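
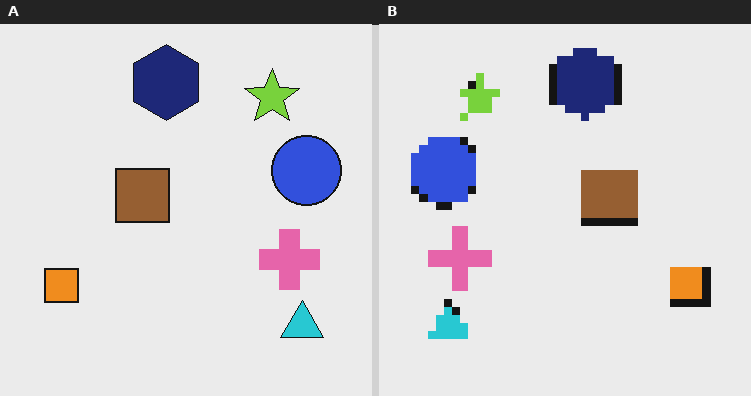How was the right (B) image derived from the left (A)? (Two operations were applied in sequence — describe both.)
The right (B) image is the left (A) moderately pixelated, then flipped horizontally (left ↔ right).

Shapes are reduced to large square blocks; fine edges and outlines are lost — a downscale-then-upscale (mosaic) effect. The orange square is in the bottom-left of the left (A) image and the bottom-right of the right (B) — shapes on opposite sides of the vertical midline have swapped in a mirror flip.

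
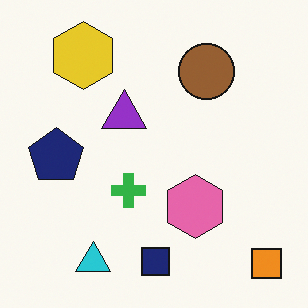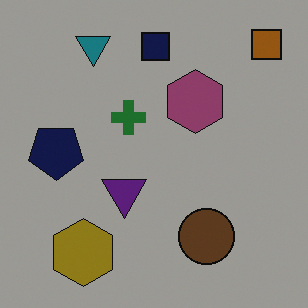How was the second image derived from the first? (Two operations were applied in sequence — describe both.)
This is the original image flipped vertically (top ↔ bottom), then substantially darkened.

The orange square is in the bottom-right of the first image and the top-right of the second — shapes on opposite sides of the horizontal midline have swapped in a mirror flip. Every pixel — background and shapes alike — is uniformly darkened.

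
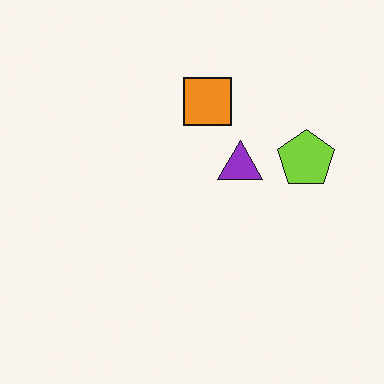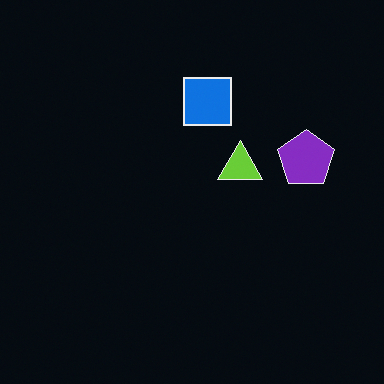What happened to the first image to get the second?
The transformation is: color-inverted (negative).

The light background has become dark and every shape's color is its complement — a photographic negative.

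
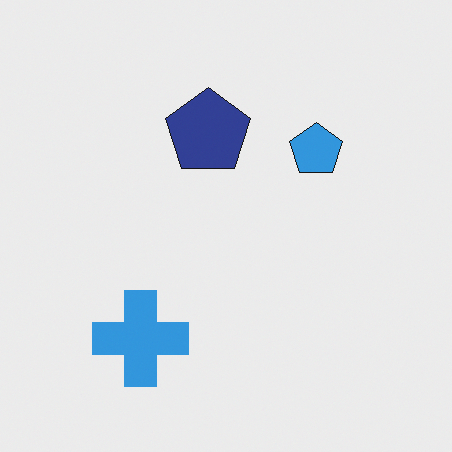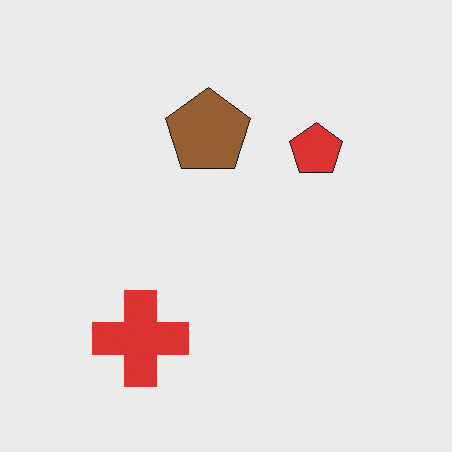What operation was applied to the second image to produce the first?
The image was hue-shifted by a large amount.

Every shape's color has rotated by the same amount around the hue wheel — a uniform hue shift.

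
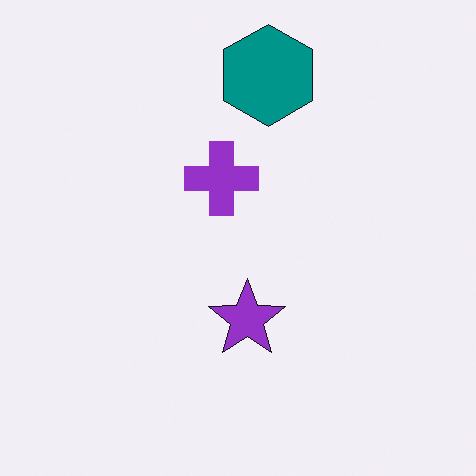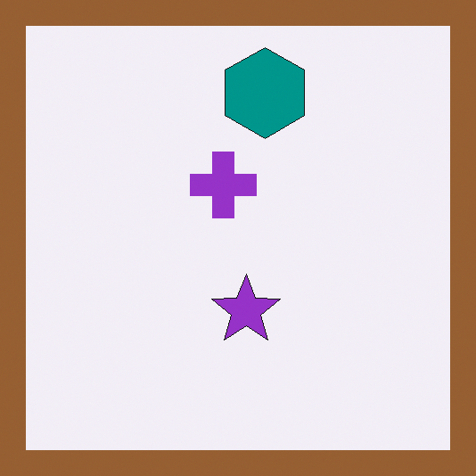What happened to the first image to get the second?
The transformation is: framed with a brown border.

A solid brown frame runs around the edge of the second image, with the content slightly shrunk inside it.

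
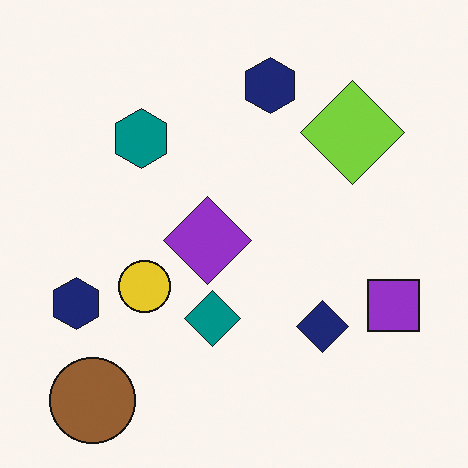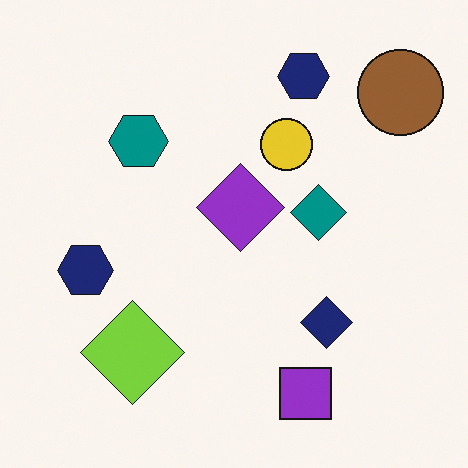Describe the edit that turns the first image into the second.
It was transposed (reflected across the top-left ↔ bottom-right diagonal).

Shapes have swapped their row and column positions — what was in the top-right is now in the bottom-left — a diagonal reflection.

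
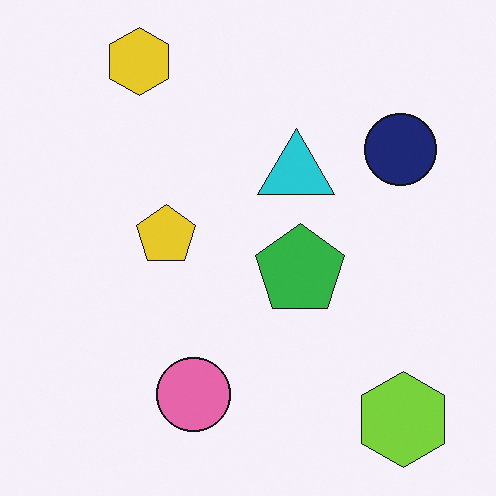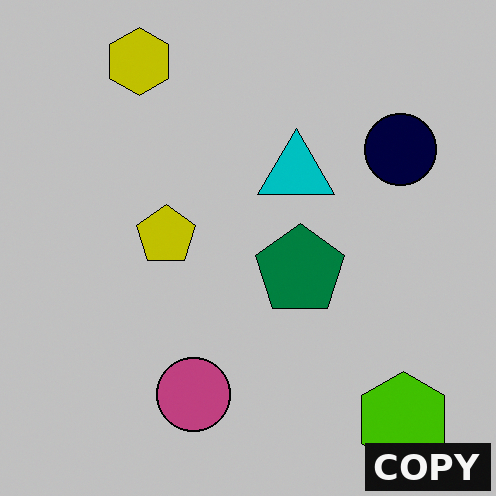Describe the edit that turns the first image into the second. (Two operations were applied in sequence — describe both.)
This is the original image heavily posterized to just a handful of flat colors, then watermarked with the text "COPY" in the lower-right corner.

Each flat color has snapped to a coarser quantized level — most visibly, the near-white background has dropped to a flat grey. A dark label reading "COPY" appears in the lower-right corner.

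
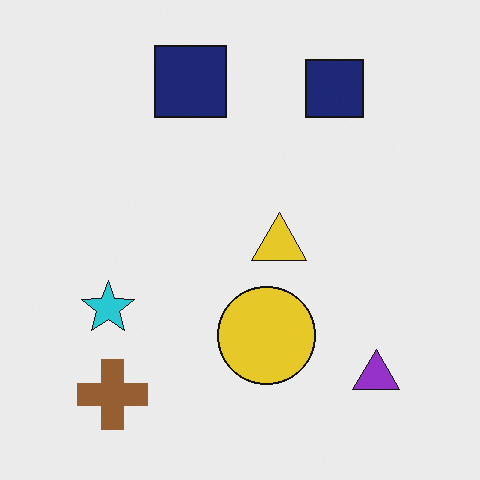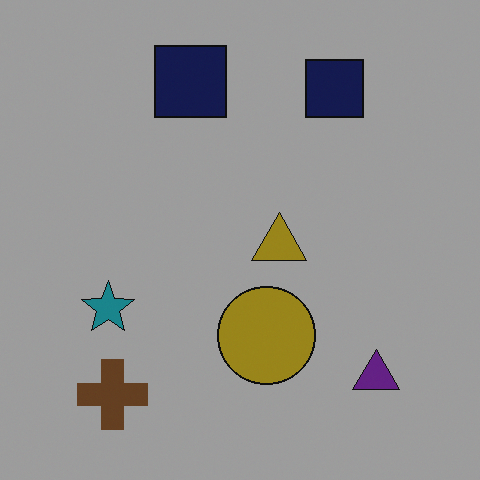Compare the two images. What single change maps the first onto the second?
The second image is the first substantially darkened.

Every pixel — background and shapes alike — is uniformly darkened.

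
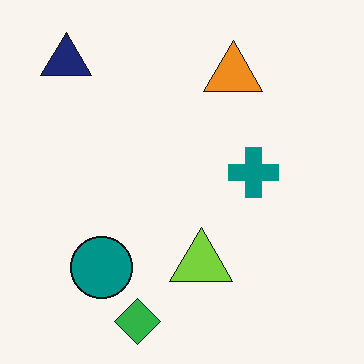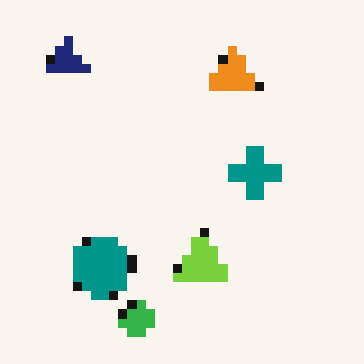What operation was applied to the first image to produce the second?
It was coarsely pixelated.

Shapes are reduced to large square blocks; fine edges and outlines are lost — a downscale-then-upscale (mosaic) effect.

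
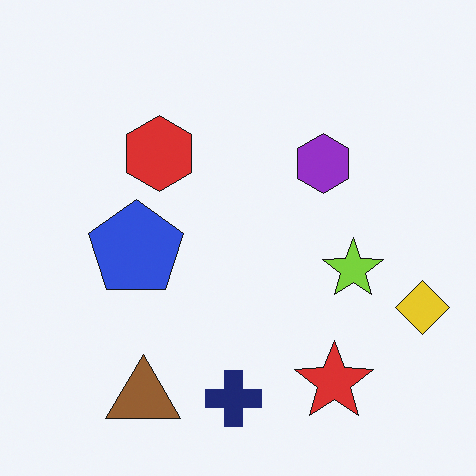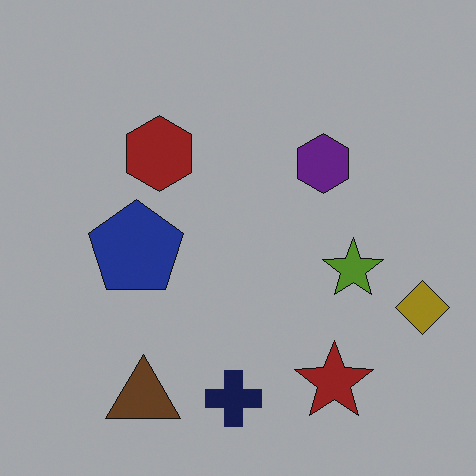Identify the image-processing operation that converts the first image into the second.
It was darkened a lot.

Every pixel — background and shapes alike — is uniformly darkened.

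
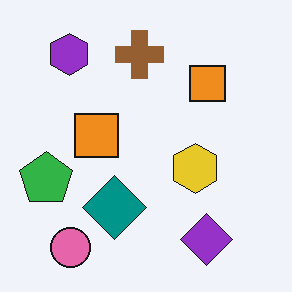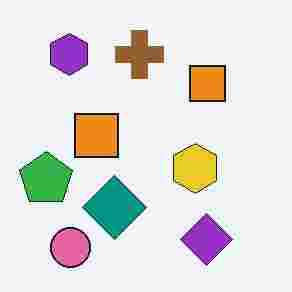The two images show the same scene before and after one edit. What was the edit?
It was heavily JPEG-compressed with obvious blocking artifacts.

Blocky 8×8 compression artifacts appear around shape edges and the flat background shows ringing — characteristic JPEG degradation.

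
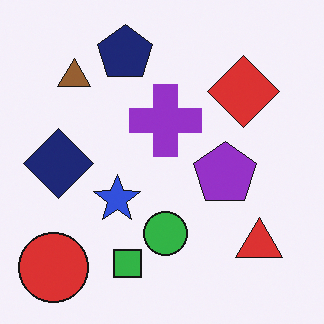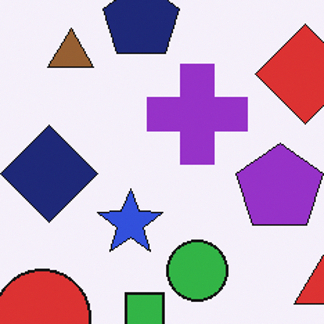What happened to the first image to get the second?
This is the original image cropped to a modestly smaller region and rescaled.

The visible shapes are larger and the field of view is narrower; shapes near the original edges may be partly or wholly outside the frame — a crop-and-rescale.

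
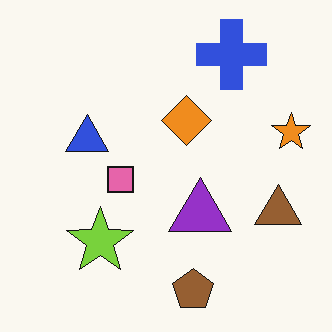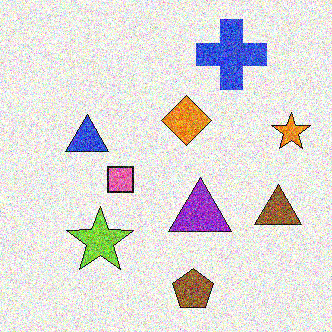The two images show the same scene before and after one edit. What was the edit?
The second image is the first degraded with heavy additive noise.

Random speckle covers the whole image, including the flat background.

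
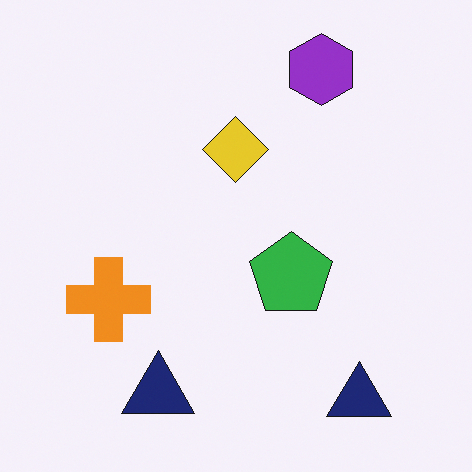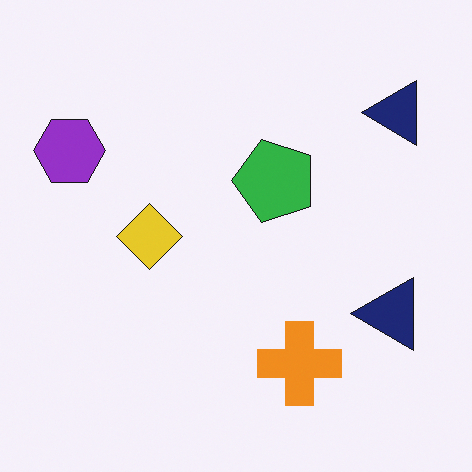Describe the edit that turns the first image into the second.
The second image is the first rotated 90° counter-clockwise.

The purple hexagon sits in the top-right of the first image and the top-left of the second — consistent with a whole-image 90° counter-clockwise rotation.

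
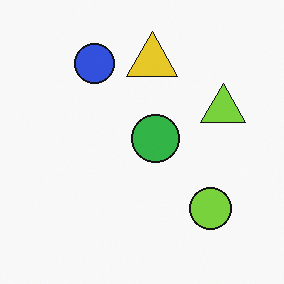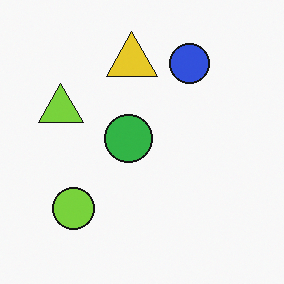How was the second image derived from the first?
The second image is the first flipped horizontally (left ↔ right).

The lime triangle is in the right of the first image and the left of the second — shapes on opposite sides of the vertical midline have swapped in a mirror flip.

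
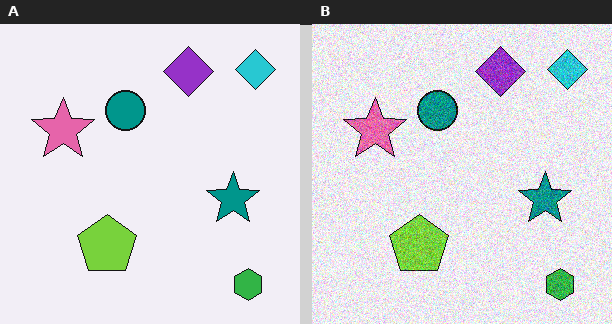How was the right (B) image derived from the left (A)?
The transformation is: degraded with a thick layer of grain.

Random speckle covers the whole image, including the flat background.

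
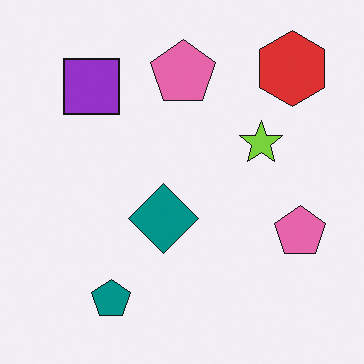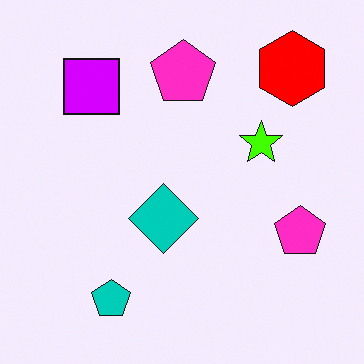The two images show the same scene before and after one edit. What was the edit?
The transformation is: heavily oversaturated.

All colors are more vivid — a global saturation change.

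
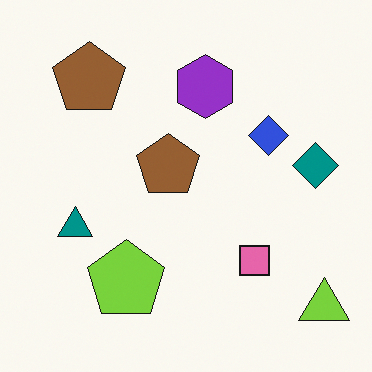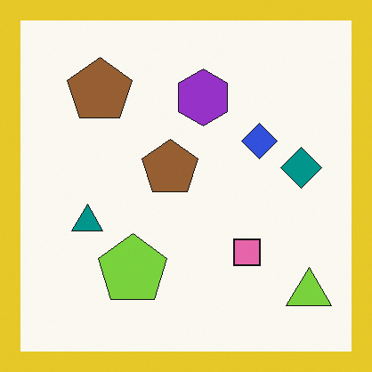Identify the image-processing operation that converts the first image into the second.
The second image is the first framed with a yellow border.

A solid yellow frame runs around the edge of the second image, with the content slightly shrunk inside it.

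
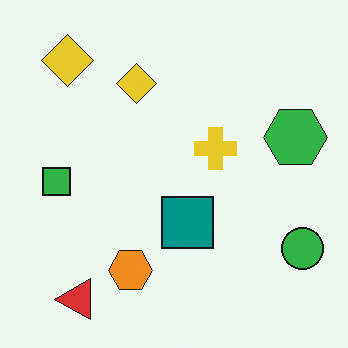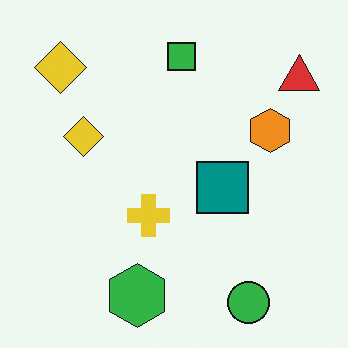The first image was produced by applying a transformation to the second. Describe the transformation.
It was transposed (reflected across the top-left ↔ bottom-right diagonal).

Shapes have swapped their row and column positions — what was in the top-right is now in the bottom-left — a diagonal reflection.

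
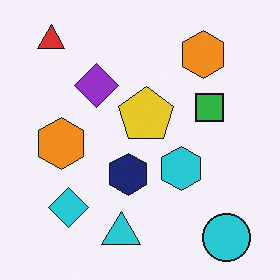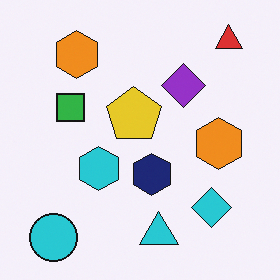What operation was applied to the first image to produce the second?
The image was flipped horizontally (left ↔ right).

The red triangle is in the top-left of the first image and the top-right of the second — shapes on opposite sides of the vertical midline have swapped in a mirror flip.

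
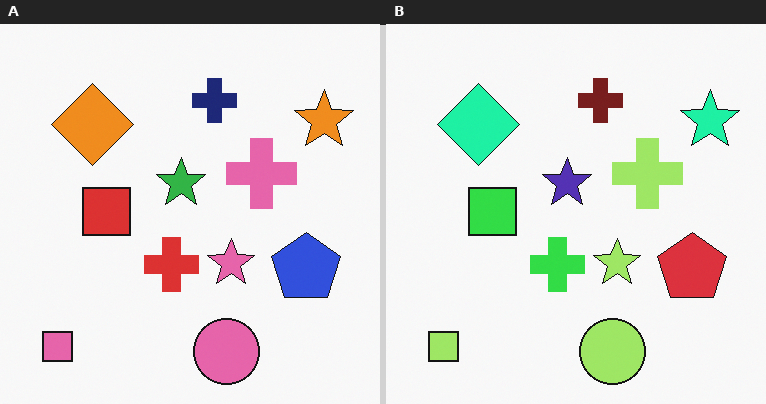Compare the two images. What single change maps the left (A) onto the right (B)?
The transformation is: hue-shifted through roughly a third of the color wheel.

Every shape's color has rotated by the same amount around the hue wheel — a uniform hue shift.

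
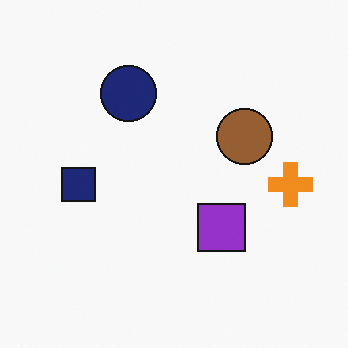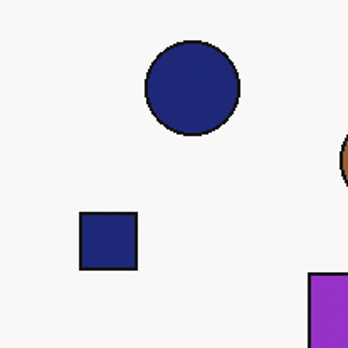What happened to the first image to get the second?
Cropped to a noticeably smaller region and rescaled.

The visible shapes are larger and the field of view is narrower; shapes near the original edges may be partly or wholly outside the frame — a crop-and-rescale.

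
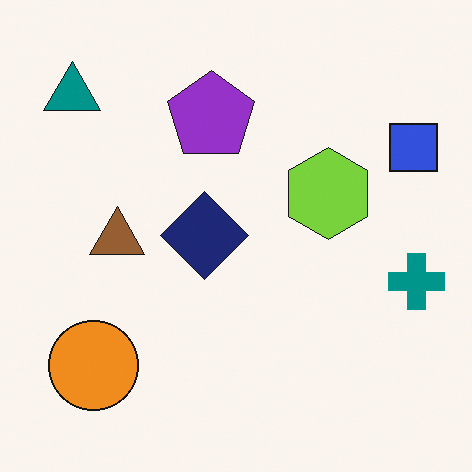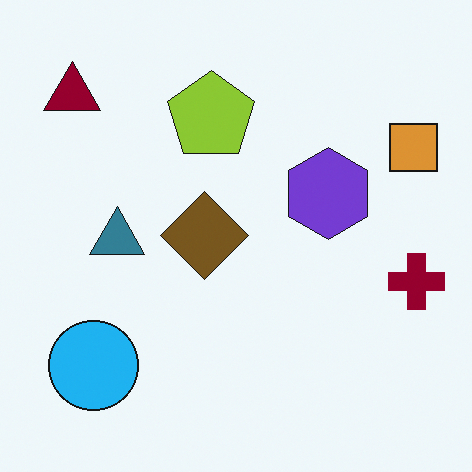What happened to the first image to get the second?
This is the original image hue-shifted through roughly half the color wheel.

Every shape's color has rotated by the same amount around the hue wheel — a uniform hue shift.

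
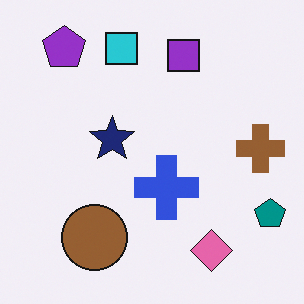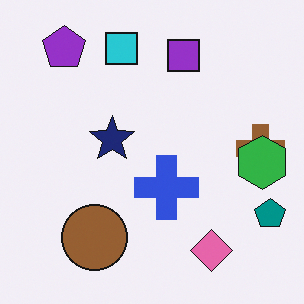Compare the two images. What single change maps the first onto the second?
The second image is the first overlaid with an additional green hexagon.

A green hexagon appears in the second image that is absent from the first.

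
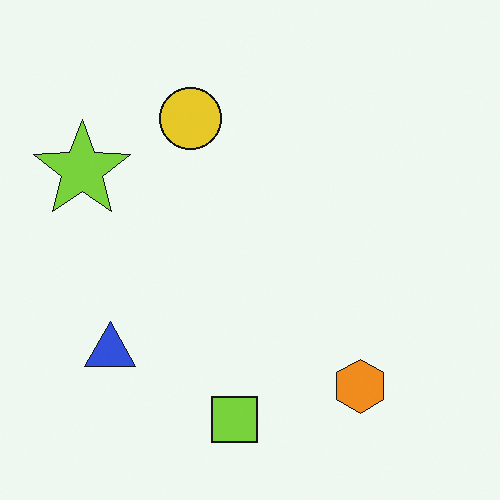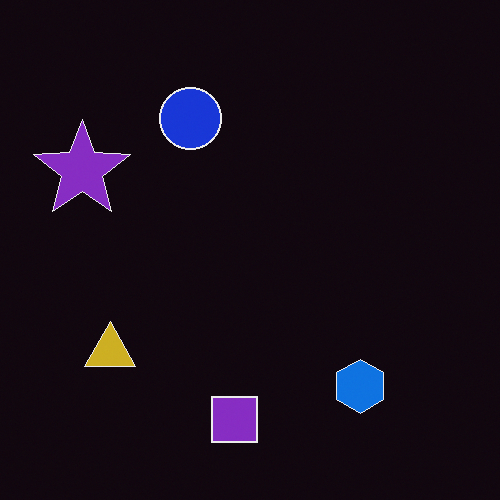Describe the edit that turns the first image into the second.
This is the original image color-inverted (negative).

The light background has become dark and every shape's color is its complement — a photographic negative.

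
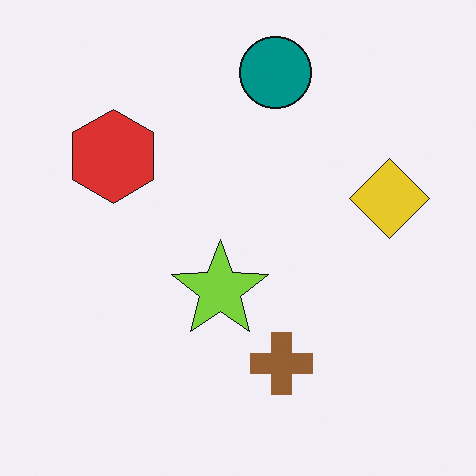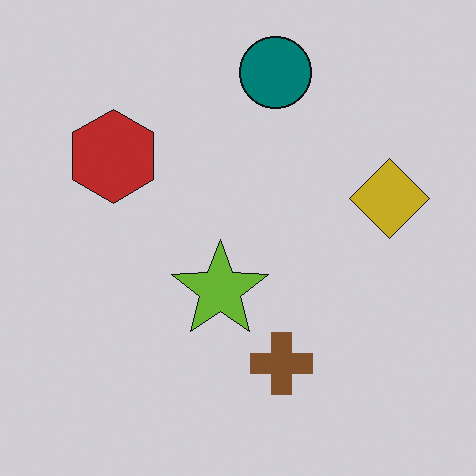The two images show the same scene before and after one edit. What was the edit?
Darkened a little.

Every pixel — background and shapes alike — is uniformly darkened.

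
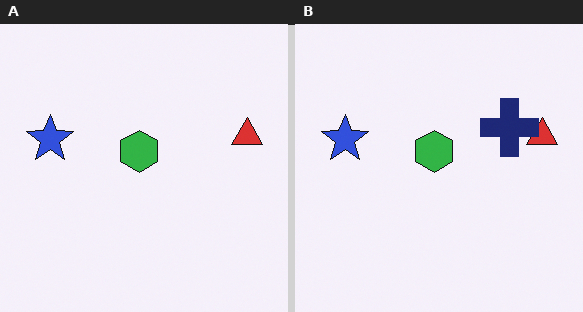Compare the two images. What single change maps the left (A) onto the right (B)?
The image was overlaid with an additional navy cross.

A navy cross appears in the right (B) image that is absent from the left (A).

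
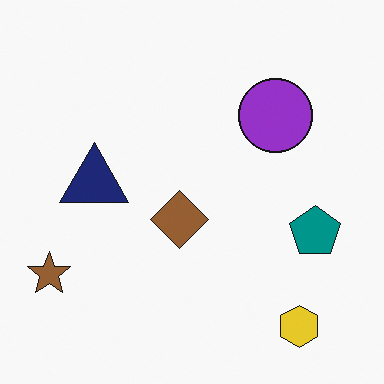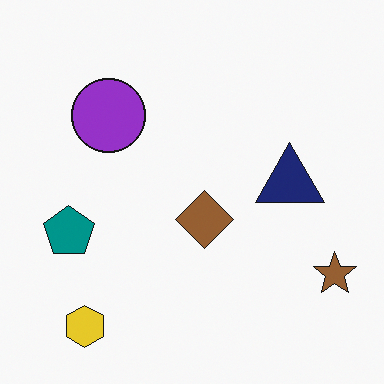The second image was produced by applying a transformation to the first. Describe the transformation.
The transformation is: flipped horizontally (left ↔ right).

The brown star is in the bottom-left of the first image and the bottom-right of the second — shapes on opposite sides of the vertical midline have swapped in a mirror flip.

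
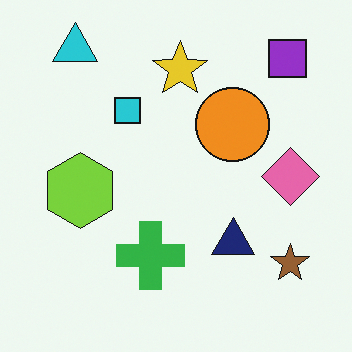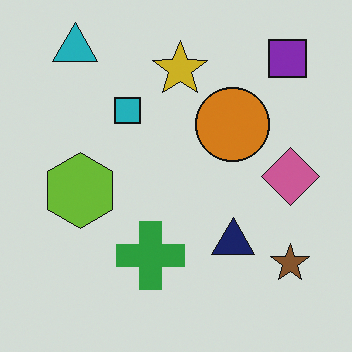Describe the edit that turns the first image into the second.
It was darkened a little.

Every pixel — background and shapes alike — is uniformly darkened.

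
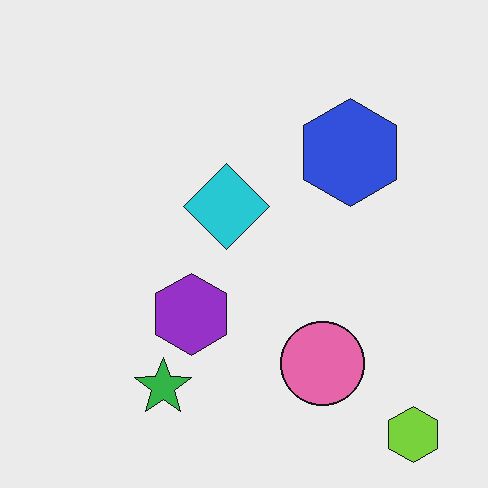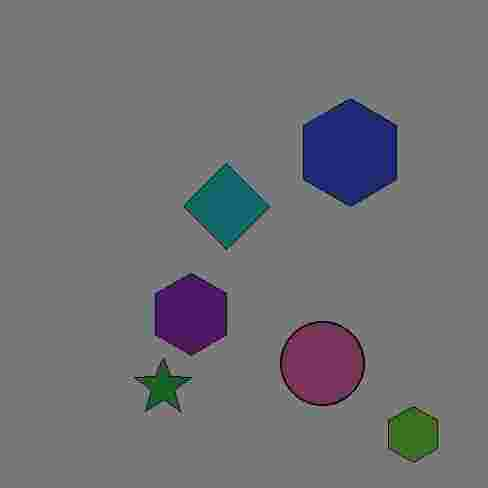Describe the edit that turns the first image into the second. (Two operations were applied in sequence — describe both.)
Noticeably darkened, then degraded with heavy JPEG compression.

Every pixel — background and shapes alike — is uniformly darkened. Blocky 8×8 compression artifacts appear around shape edges and the flat background shows ringing — characteristic JPEG degradation.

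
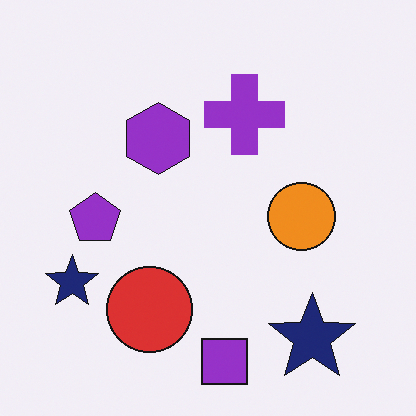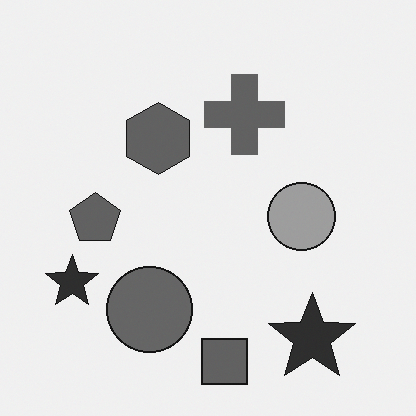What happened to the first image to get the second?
It was converted to grayscale.

All color is removed — every shape is now a shade of grey.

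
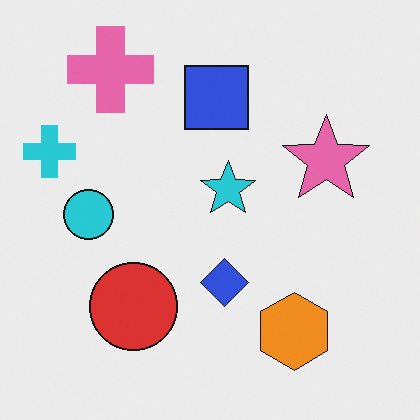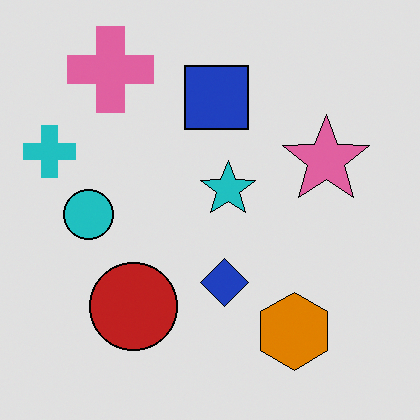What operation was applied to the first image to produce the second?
It was posterized to a reduced palette.

Each flat color has snapped to a coarser quantized level — most visibly, the near-white background has dropped to a flat grey.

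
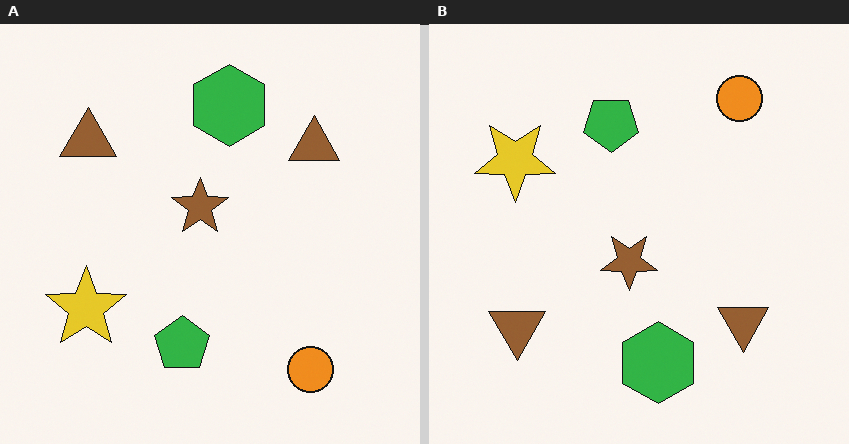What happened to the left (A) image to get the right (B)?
Flipped vertically (top ↔ bottom).

The orange circle is in the bottom-right of the left (A) image and the top-right of the right (B) — shapes on opposite sides of the horizontal midline have swapped in a mirror flip.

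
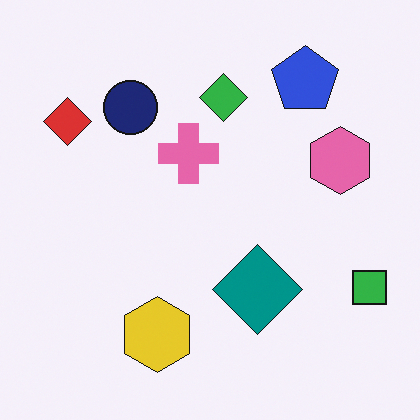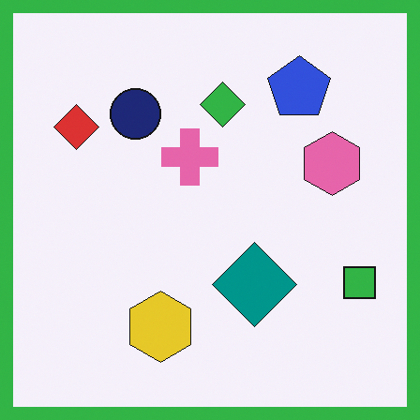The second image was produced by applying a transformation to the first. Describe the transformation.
It was framed with a green border.

A solid green frame runs around the edge of the second image, with the content slightly shrunk inside it.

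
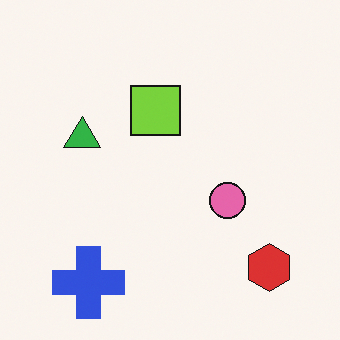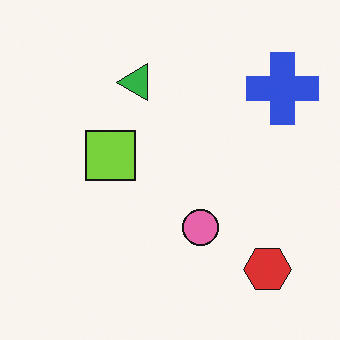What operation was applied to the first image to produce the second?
This is the original image transposed (reflected across the top-left ↔ bottom-right diagonal).

Shapes have swapped their row and column positions — what was in the top-right is now in the bottom-left — a diagonal reflection.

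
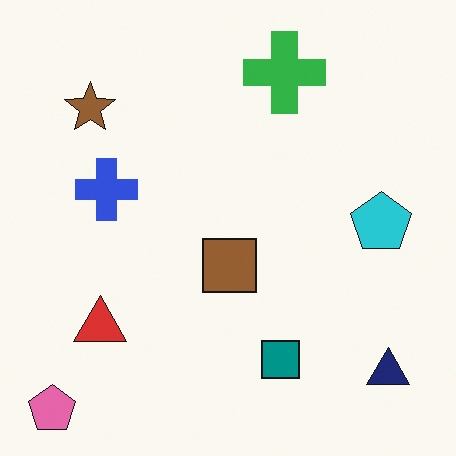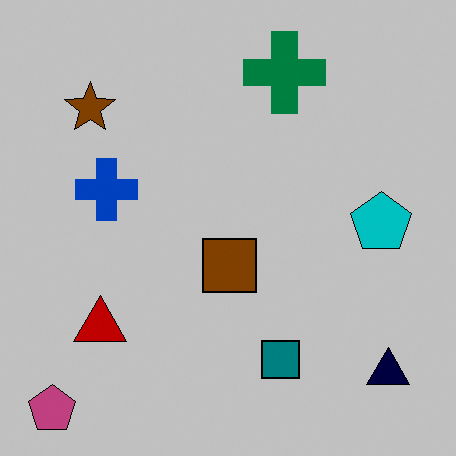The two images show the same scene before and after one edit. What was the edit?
This is the original image aggressively posterized.

Each flat color has snapped to a coarser quantized level — most visibly, the near-white background has dropped to a flat grey.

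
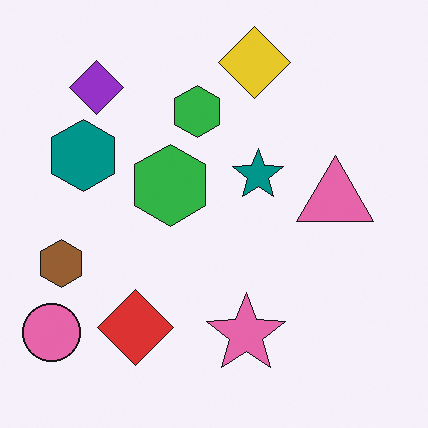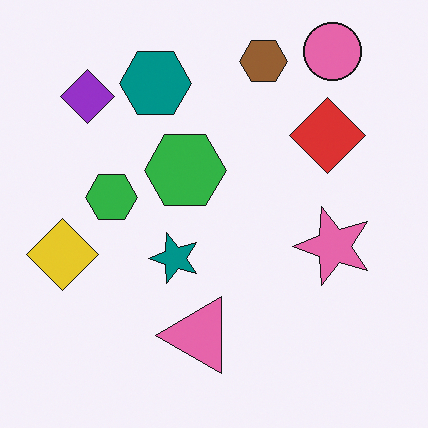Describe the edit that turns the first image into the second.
The second image is the first transposed (reflected across the top-left ↔ bottom-right diagonal).

Shapes have swapped their row and column positions — what was in the top-right is now in the bottom-left — a diagonal reflection.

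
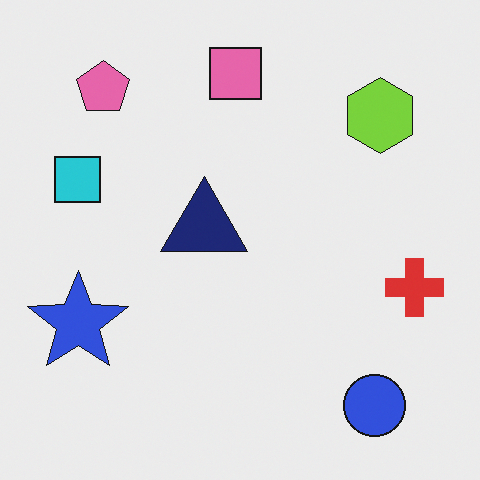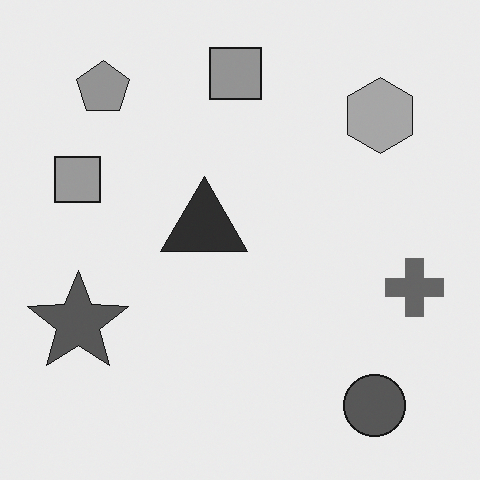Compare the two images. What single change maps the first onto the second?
The image was converted to grayscale.

All color is removed — every shape is now a shade of grey.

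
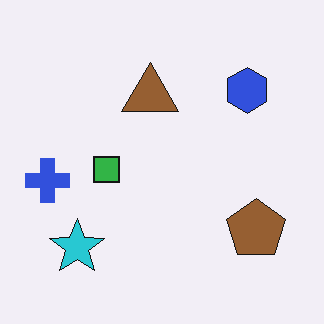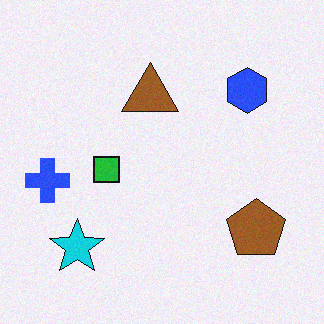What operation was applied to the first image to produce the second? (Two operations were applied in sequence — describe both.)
Degraded with subtle gaussian noise, then slightly oversaturated.

Random speckle covers the whole image, including the flat background. All colors are more vivid — a global saturation change.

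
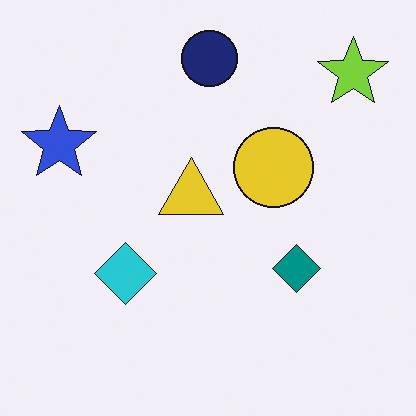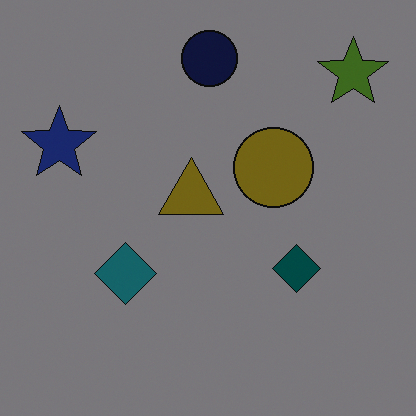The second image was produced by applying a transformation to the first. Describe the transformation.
The transformation is: darkened a lot.

Every pixel — background and shapes alike — is uniformly darkened.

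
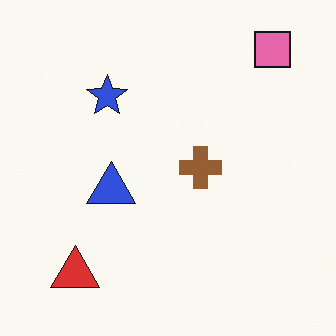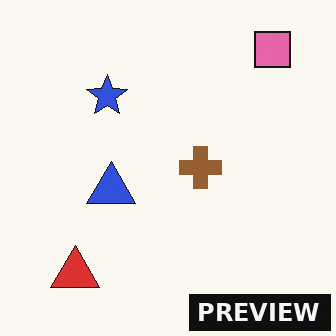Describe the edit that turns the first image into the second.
The transformation is: watermarked with the text "PREVIEW" in the lower-right corner.

A dark label reading "PREVIEW" appears in the lower-right corner.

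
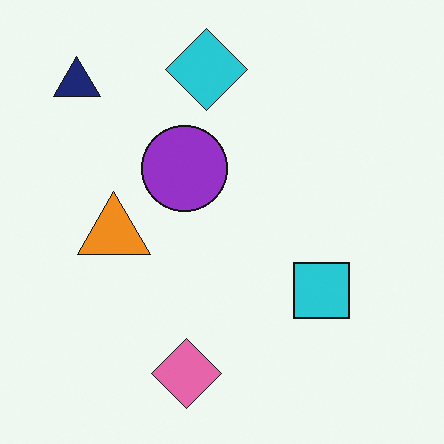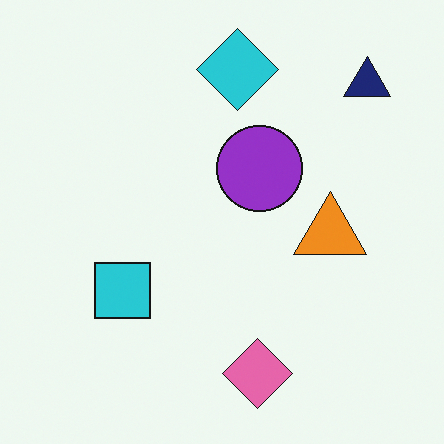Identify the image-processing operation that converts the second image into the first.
The image was flipped horizontally (left ↔ right).

The navy triangle is in the top-right of the second image and the top-left of the first — shapes on opposite sides of the vertical midline have swapped in a mirror flip.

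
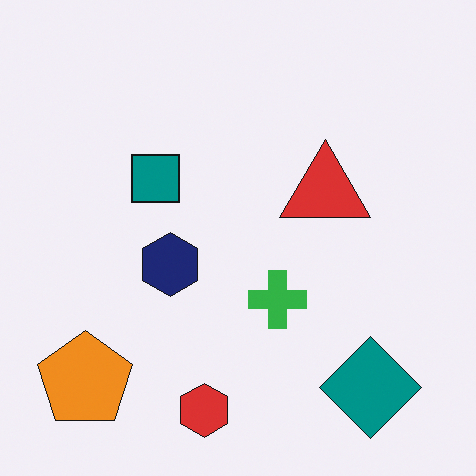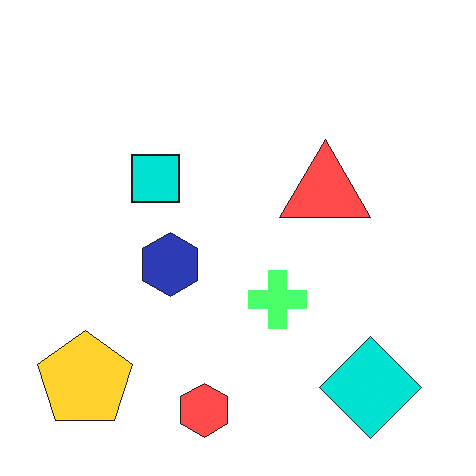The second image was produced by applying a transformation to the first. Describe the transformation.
The transformation is: noticeably brightened.

Every pixel — background and shapes alike — is uniformly brightened.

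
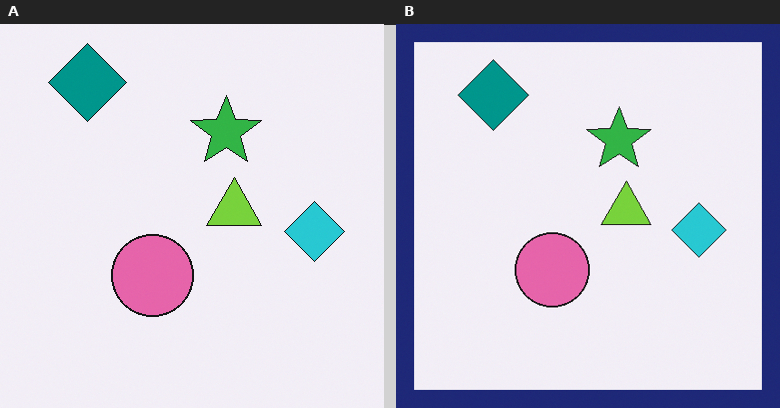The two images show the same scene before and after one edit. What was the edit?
The right (B) image is the left (A) framed with a navy border.

A solid navy frame runs around the edge of the right (B) image, with the content slightly shrunk inside it.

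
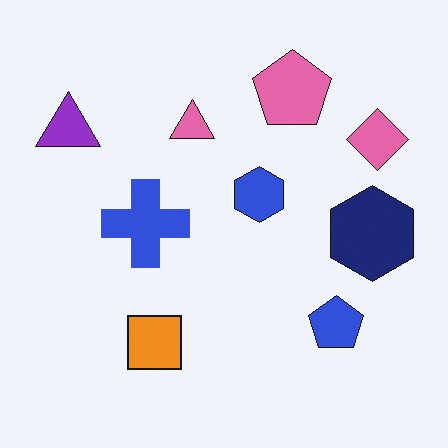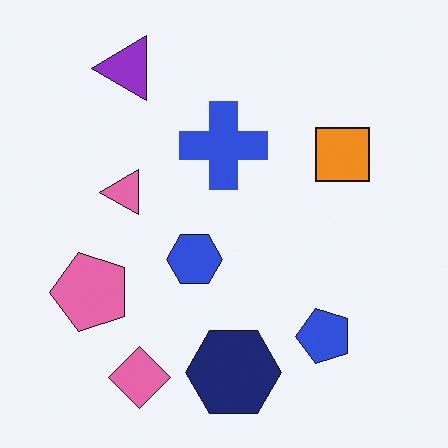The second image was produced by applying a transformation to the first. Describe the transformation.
The second image is the first transposed (reflected across the top-left ↔ bottom-right diagonal).

Shapes have swapped their row and column positions — what was in the top-right is now in the bottom-left — a diagonal reflection.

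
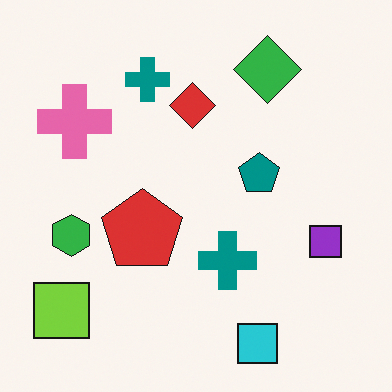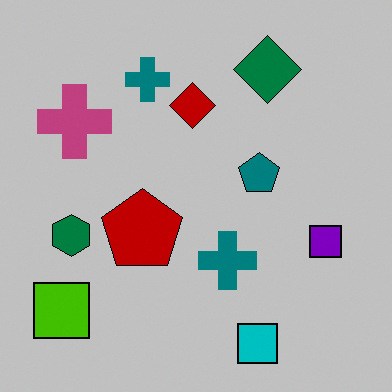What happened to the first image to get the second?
The image was heavily posterized to just a handful of flat colors.

Each flat color has snapped to a coarser quantized level — most visibly, the near-white background has dropped to a flat grey.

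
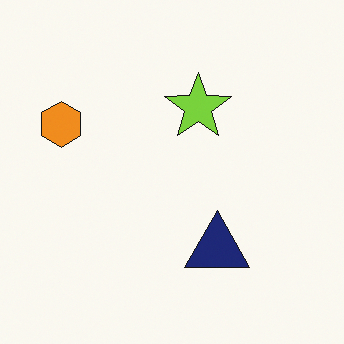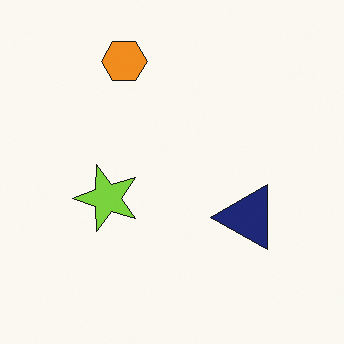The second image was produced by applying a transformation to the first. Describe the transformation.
Transposed (reflected across the top-left ↔ bottom-right diagonal).

Shapes have swapped their row and column positions — what was in the top-right is now in the bottom-left — a diagonal reflection.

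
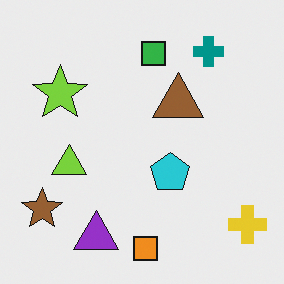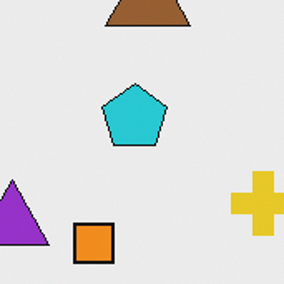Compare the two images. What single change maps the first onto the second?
Cropped tightly and scaled back up.

The visible shapes are larger and the field of view is narrower; shapes near the original edges may be partly or wholly outside the frame — a crop-and-rescale.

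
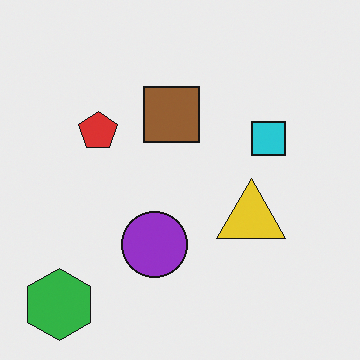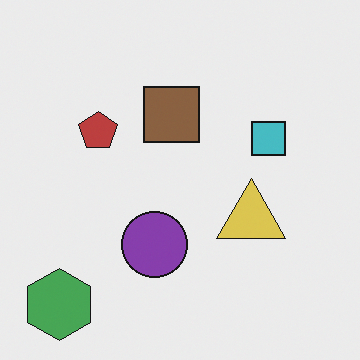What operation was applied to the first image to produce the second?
The second image is the first slightly desaturated.

All colors are more muted and greyish — a global saturation change.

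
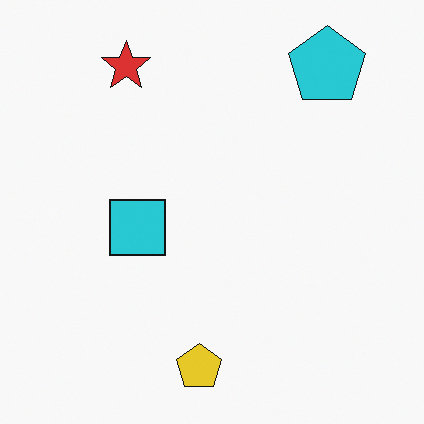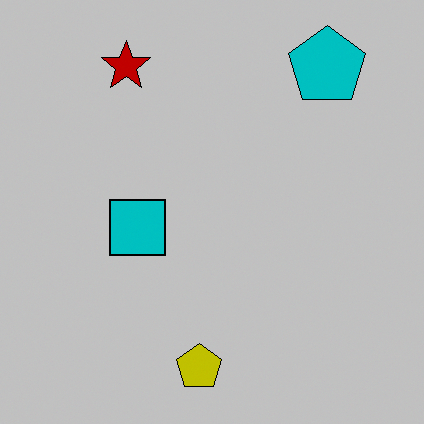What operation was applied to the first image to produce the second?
Aggressively posterized.

Each flat color has snapped to a coarser quantized level — most visibly, the near-white background has dropped to a flat grey.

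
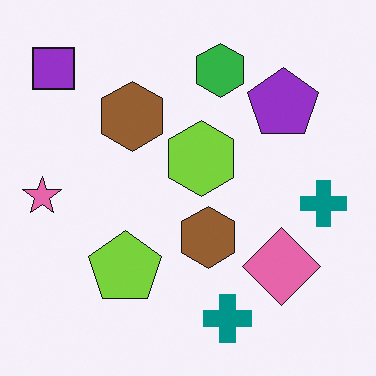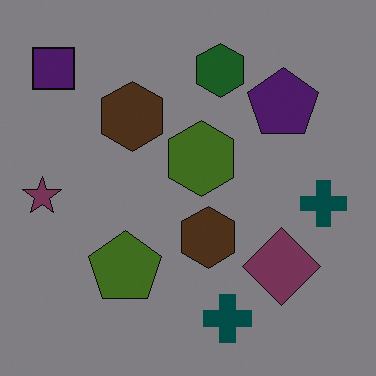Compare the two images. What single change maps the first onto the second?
This is the original image noticeably darkened.

Every pixel — background and shapes alike — is uniformly darkened.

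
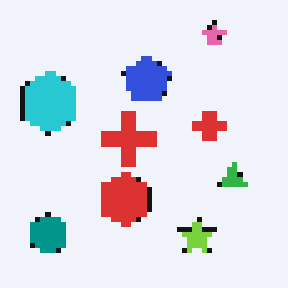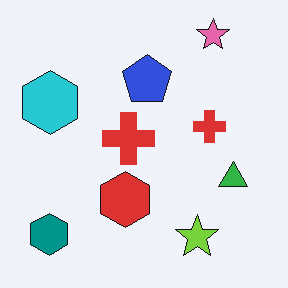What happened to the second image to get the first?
The first image is the second lightly pixelated (a mild mosaic effect).

Shapes are reduced to large square blocks; fine edges and outlines are lost — a downscale-then-upscale (mosaic) effect.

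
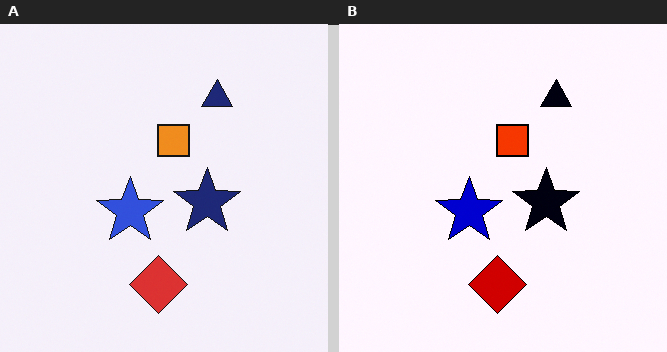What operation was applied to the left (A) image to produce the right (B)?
This is the original image given much higher contrast.

Tones are pushed away from mid-grey across the whole image — a global contrast change.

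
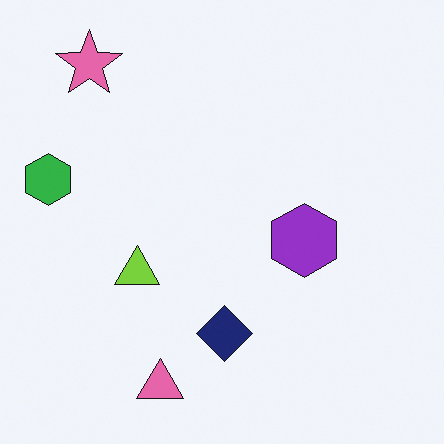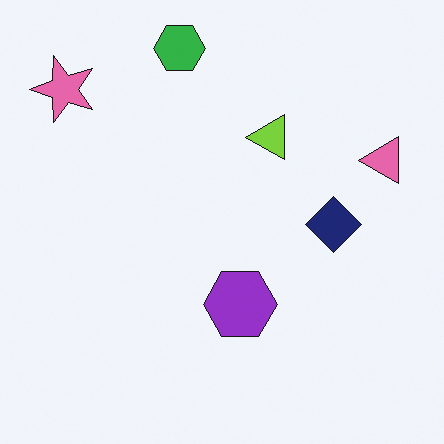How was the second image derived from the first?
The image was transposed (reflected across the top-left ↔ bottom-right diagonal).

Shapes have swapped their row and column positions — what was in the top-right is now in the bottom-left — a diagonal reflection.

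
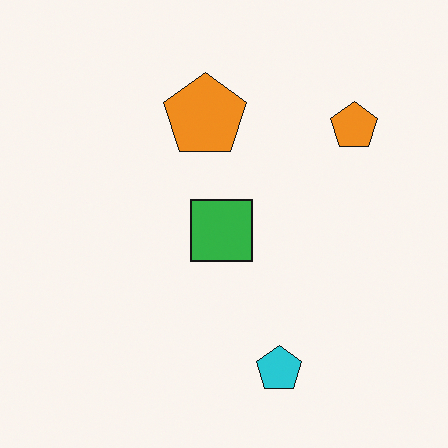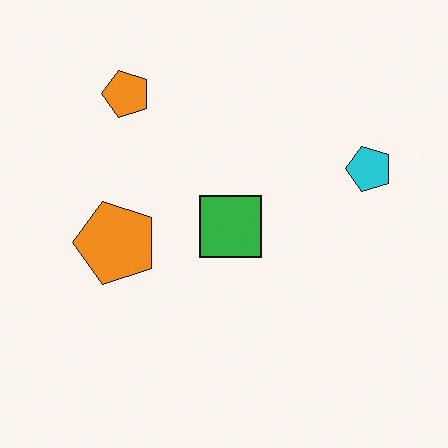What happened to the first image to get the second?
It was rotated 90° counter-clockwise.

The cyan pentagon sits in the bottom of the first image and the right of the second — consistent with a whole-image 90° counter-clockwise rotation.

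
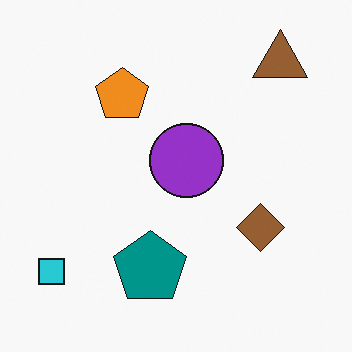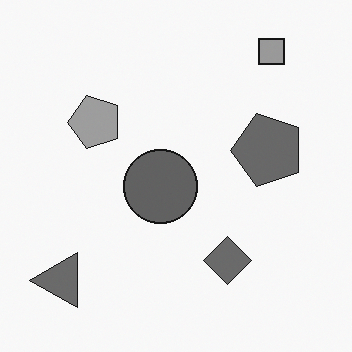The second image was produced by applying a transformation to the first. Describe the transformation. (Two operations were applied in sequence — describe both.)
The second image is the first converted to grayscale, then transposed (reflected across the top-left ↔ bottom-right diagonal).

All color is removed — every shape is now a shade of grey. Shapes have swapped their row and column positions — what was in the top-right is now in the bottom-left — a diagonal reflection.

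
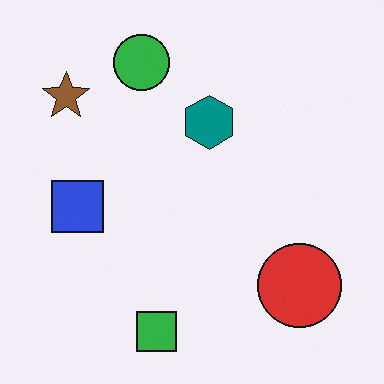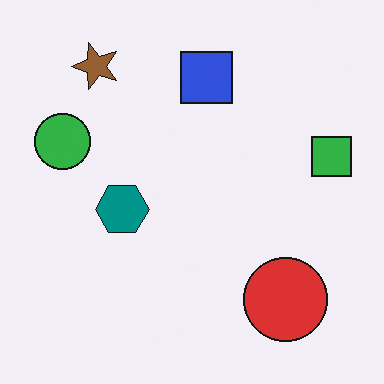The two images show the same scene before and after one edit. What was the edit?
The second image is the first transposed (reflected across the top-left ↔ bottom-right diagonal).

Shapes have swapped their row and column positions — what was in the top-right is now in the bottom-left — a diagonal reflection.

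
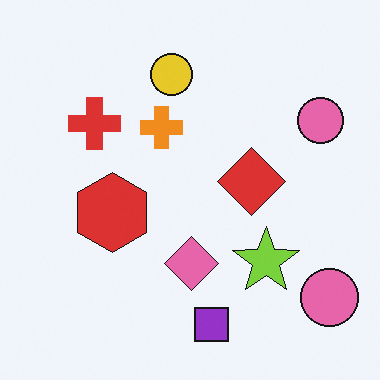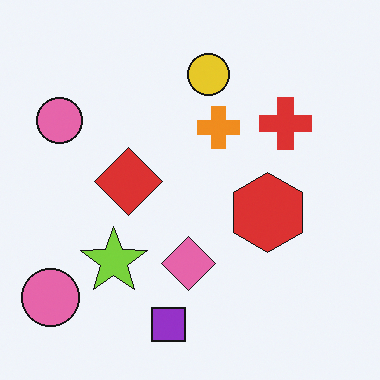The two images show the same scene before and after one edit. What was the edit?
This is the original image flipped horizontally (left ↔ right).

The red cross is in the top-left of the first image and the top-right of the second — shapes on opposite sides of the vertical midline have swapped in a mirror flip.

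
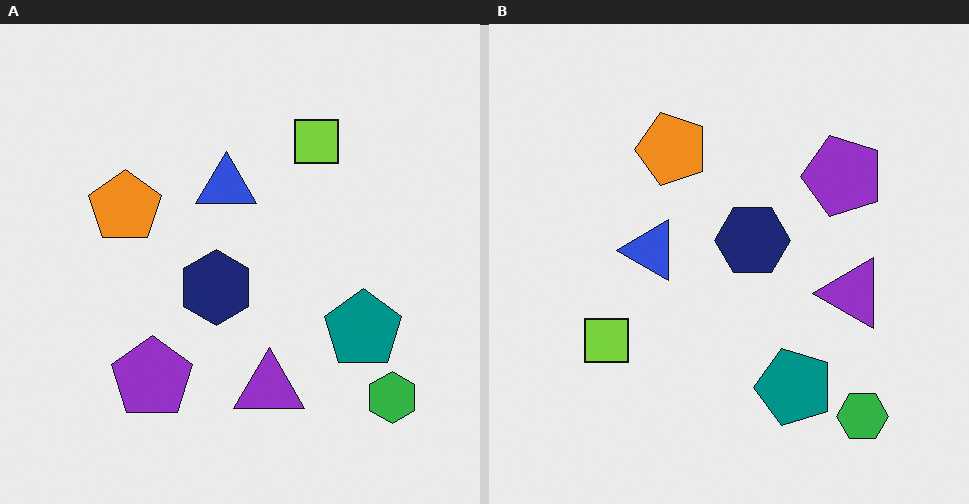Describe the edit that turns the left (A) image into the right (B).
This is the original image transposed (reflected across the top-left ↔ bottom-right diagonal).

Shapes have swapped their row and column positions — what was in the top-right is now in the bottom-left — a diagonal reflection.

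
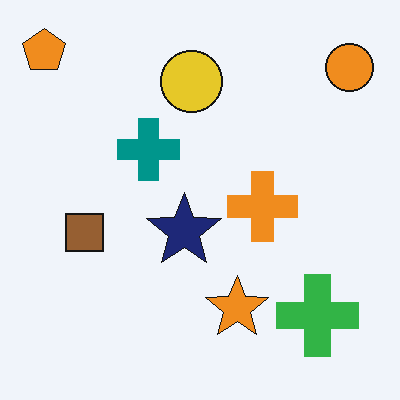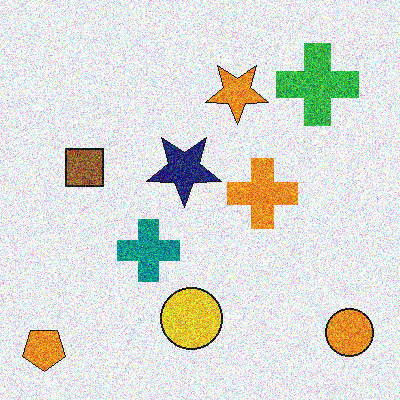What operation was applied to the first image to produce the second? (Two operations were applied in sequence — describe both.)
The image was flipped vertically (top ↔ bottom), then degraded with a thick layer of grain.

The orange pentagon is in the top-left of the first image and the bottom-left of the second — shapes on opposite sides of the horizontal midline have swapped in a mirror flip. Random speckle covers the whole image, including the flat background.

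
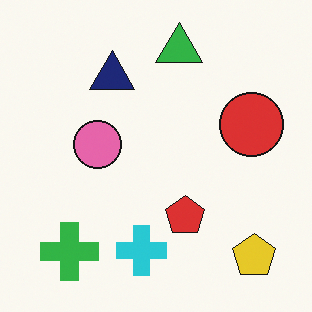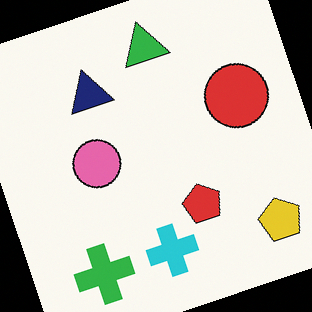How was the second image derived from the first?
It was rotated counter-clockwise by a clearly visible amount.

Every shape is tilted by the same angle and the image corners show triangular fill wedges — a whole-image rotation by a non-right angle.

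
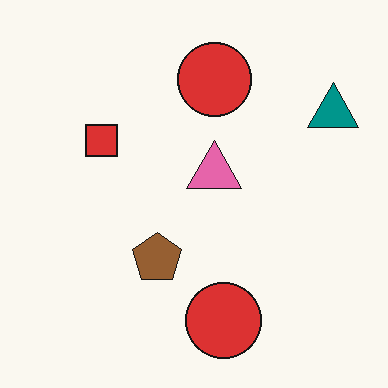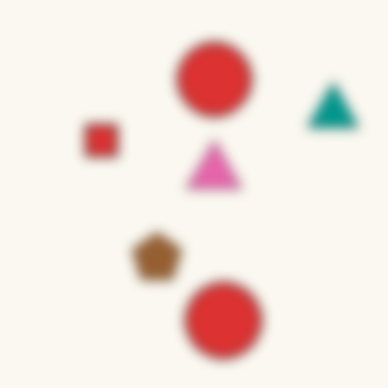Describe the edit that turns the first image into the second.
It was strongly gaussian-blurred.

Shape edges and outlines are uniformly softened across the whole image.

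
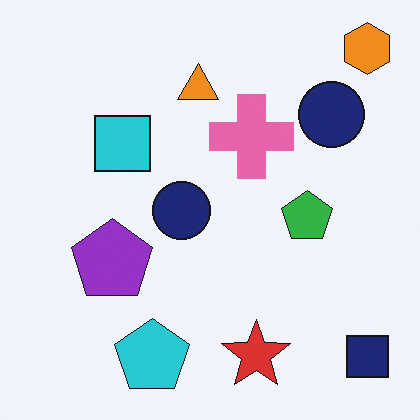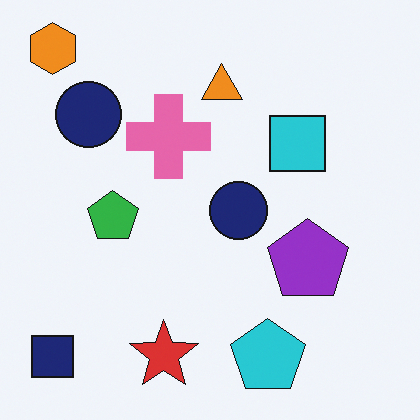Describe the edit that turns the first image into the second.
This is the original image flipped horizontally (left ↔ right).

The navy square is in the bottom-right of the first image and the bottom-left of the second — shapes on opposite sides of the vertical midline have swapped in a mirror flip.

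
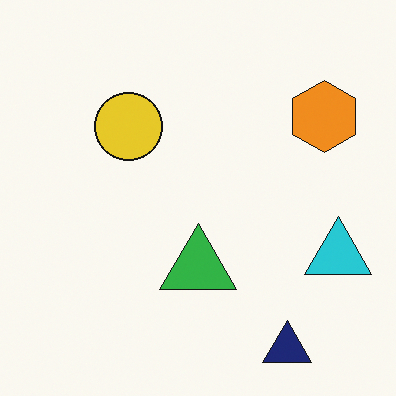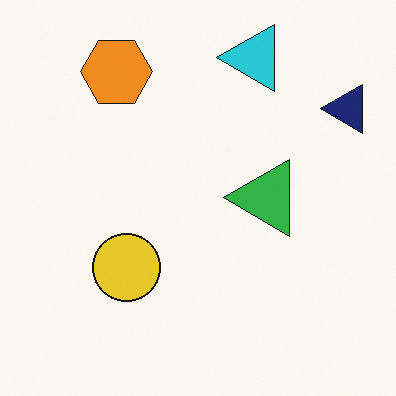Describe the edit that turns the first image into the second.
It was rotated 90° counter-clockwise.

The navy triangle sits in the bottom-right of the first image and the top-right of the second — consistent with a whole-image 90° counter-clockwise rotation.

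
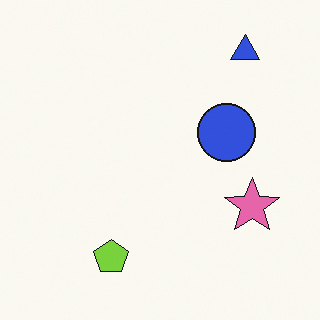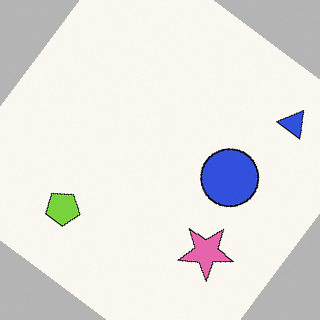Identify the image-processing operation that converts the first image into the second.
Rotated clockwise by a large amount — several tens of degrees.

Every shape is tilted by the same angle and the image corners show triangular fill wedges — a whole-image rotation by a non-right angle.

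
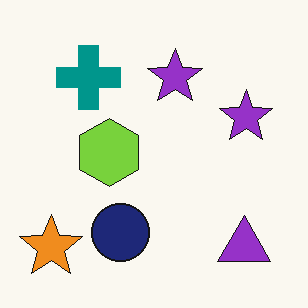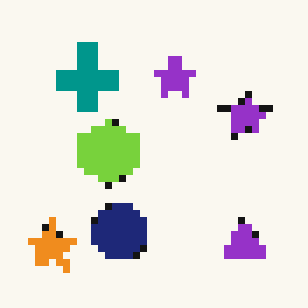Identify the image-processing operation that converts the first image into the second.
It was pixelated into visible square blocks.

Shapes are reduced to large square blocks; fine edges and outlines are lost — a downscale-then-upscale (mosaic) effect.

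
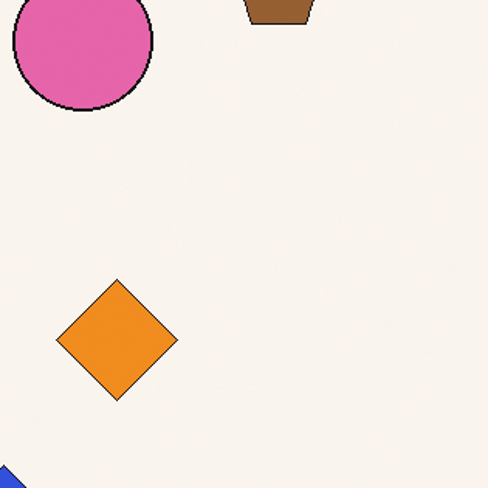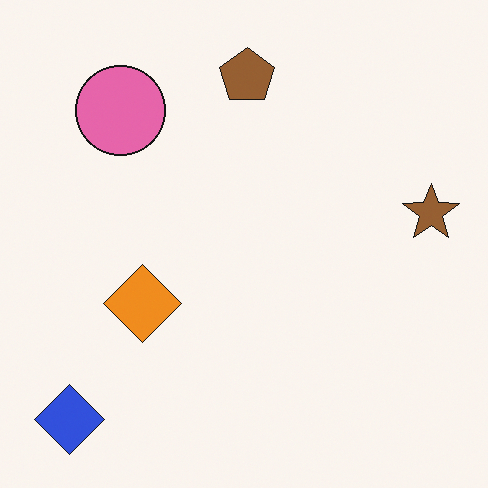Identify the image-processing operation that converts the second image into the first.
Cropped to a modestly smaller region and rescaled.

The visible shapes are larger and the field of view is narrower; shapes near the original edges may be partly or wholly outside the frame — a crop-and-rescale.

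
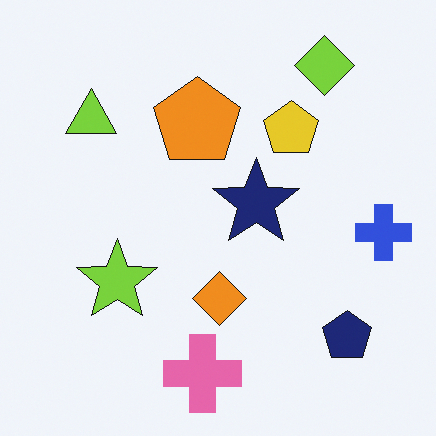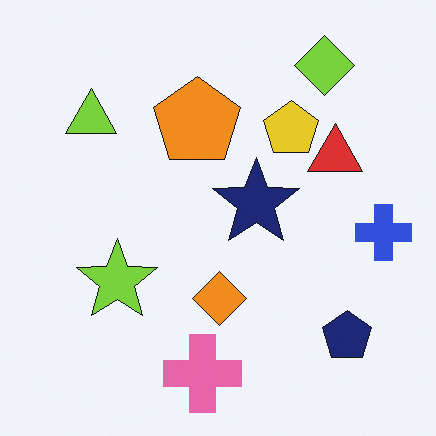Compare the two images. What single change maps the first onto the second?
The second image is the first overlaid with an additional red triangle.

A red triangle appears in the second image that is absent from the first.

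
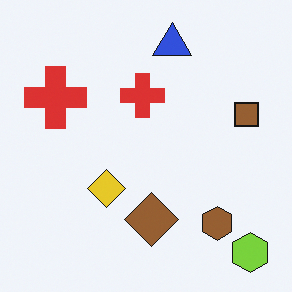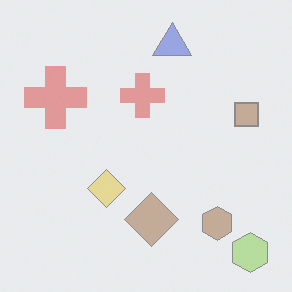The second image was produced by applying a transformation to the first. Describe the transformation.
It was washed out (contrast reduced).

Tones are pushed toward mid-grey across the whole image — a global contrast change.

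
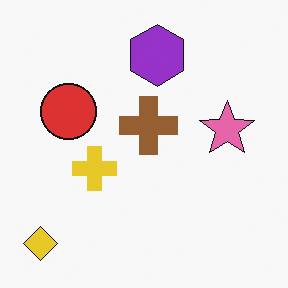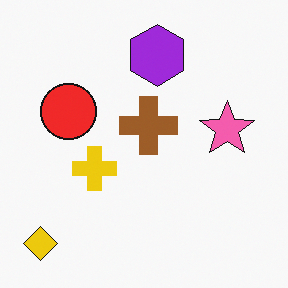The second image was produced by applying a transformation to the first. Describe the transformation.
The second image is the first slightly oversaturated.

All colors are more vivid — a global saturation change.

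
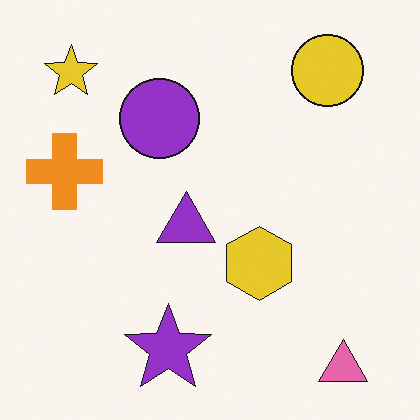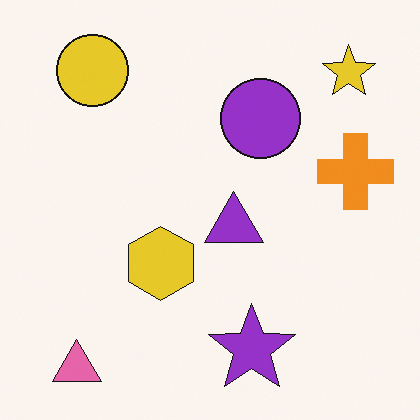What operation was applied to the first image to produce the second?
It was flipped horizontally (left ↔ right).

The orange cross is in the left of the first image and the right of the second — shapes on opposite sides of the vertical midline have swapped in a mirror flip.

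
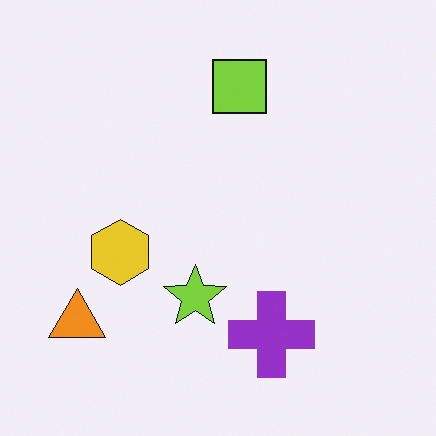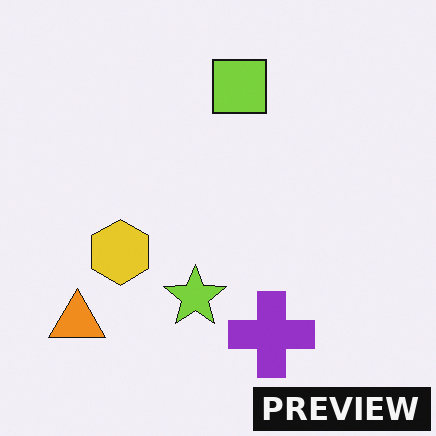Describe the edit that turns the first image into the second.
The second image is the first watermarked with the text "PREVIEW" in the lower-right corner.

A dark label reading "PREVIEW" appears in the lower-right corner.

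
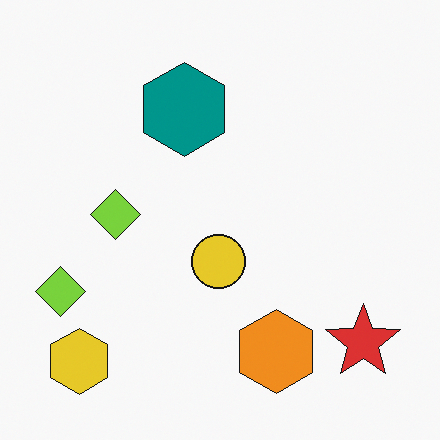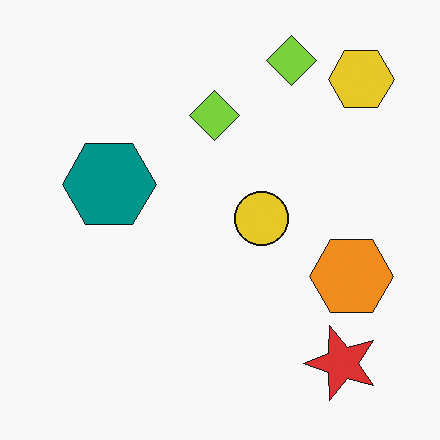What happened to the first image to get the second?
This is the original image transposed (reflected across the top-left ↔ bottom-right diagonal).

Shapes have swapped their row and column positions — what was in the top-right is now in the bottom-left — a diagonal reflection.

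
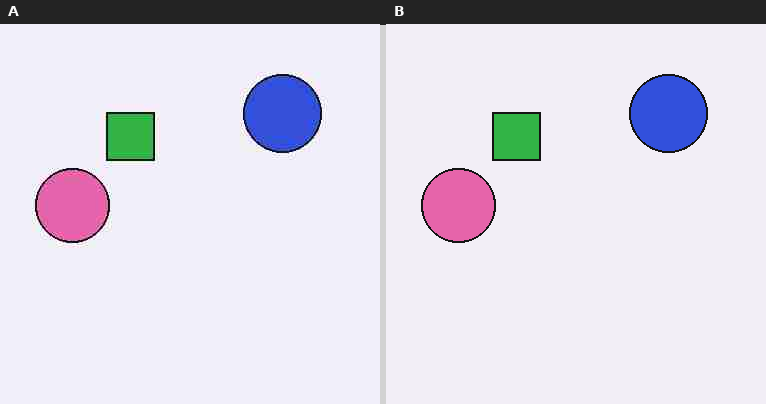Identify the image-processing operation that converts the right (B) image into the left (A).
The transformation is: degraded with heavy JPEG compression.

Blocky 8×8 compression artifacts appear around shape edges and the flat background shows ringing — characteristic JPEG degradation.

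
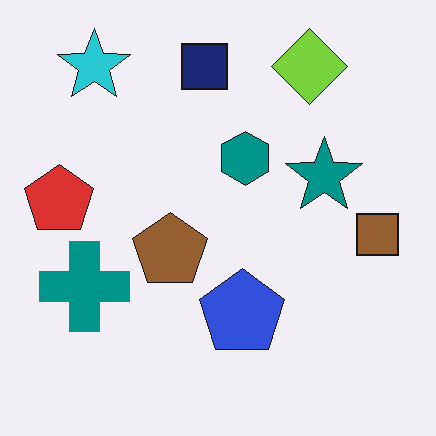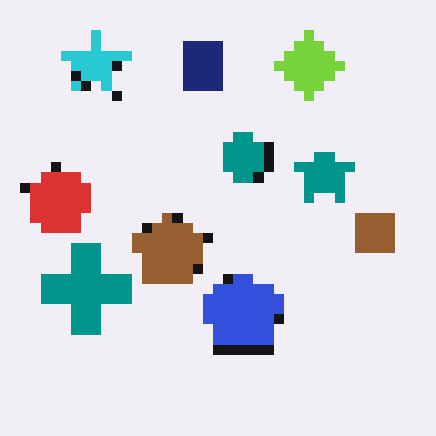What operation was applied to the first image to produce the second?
The second image is the first heavily pixelated into large blocks.

Shapes are reduced to large square blocks; fine edges and outlines are lost — a downscale-then-upscale (mosaic) effect.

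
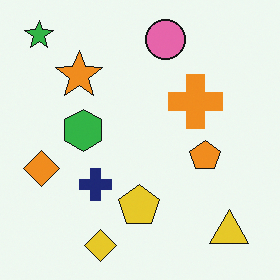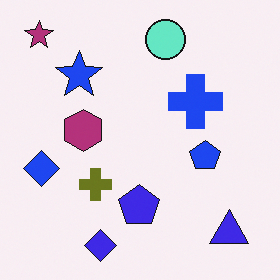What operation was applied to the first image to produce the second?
This is the original image hue-shifted by a large amount.

Every shape's color has rotated by the same amount around the hue wheel — a uniform hue shift.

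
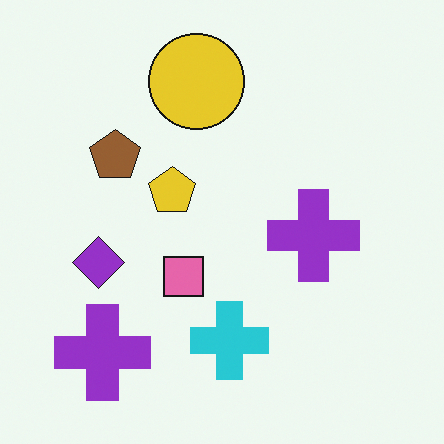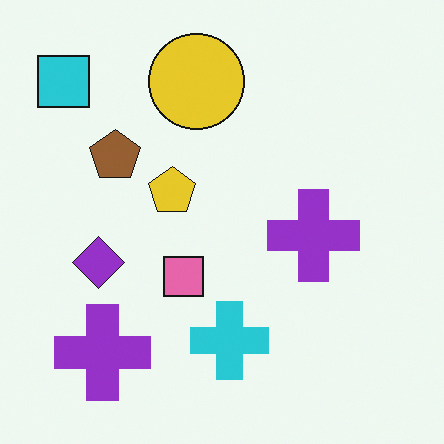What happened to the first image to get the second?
The transformation is: overlaid with an additional cyan square.

A cyan square appears in the second image that is absent from the first.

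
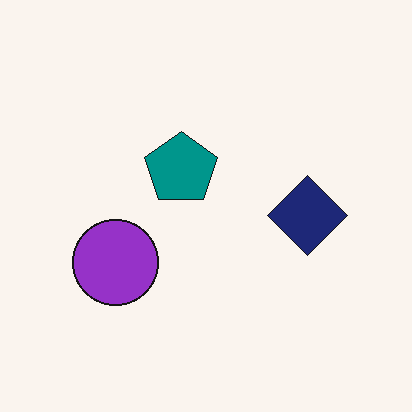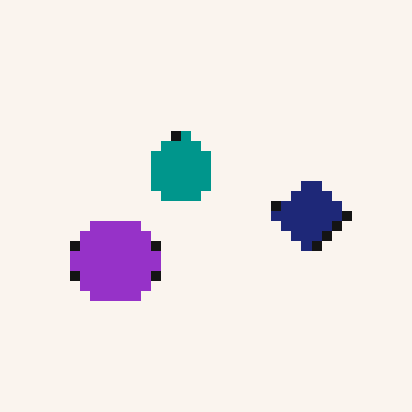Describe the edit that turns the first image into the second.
The transformation is: coarsely pixelated.

Shapes are reduced to large square blocks; fine edges and outlines are lost — a downscale-then-upscale (mosaic) effect.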